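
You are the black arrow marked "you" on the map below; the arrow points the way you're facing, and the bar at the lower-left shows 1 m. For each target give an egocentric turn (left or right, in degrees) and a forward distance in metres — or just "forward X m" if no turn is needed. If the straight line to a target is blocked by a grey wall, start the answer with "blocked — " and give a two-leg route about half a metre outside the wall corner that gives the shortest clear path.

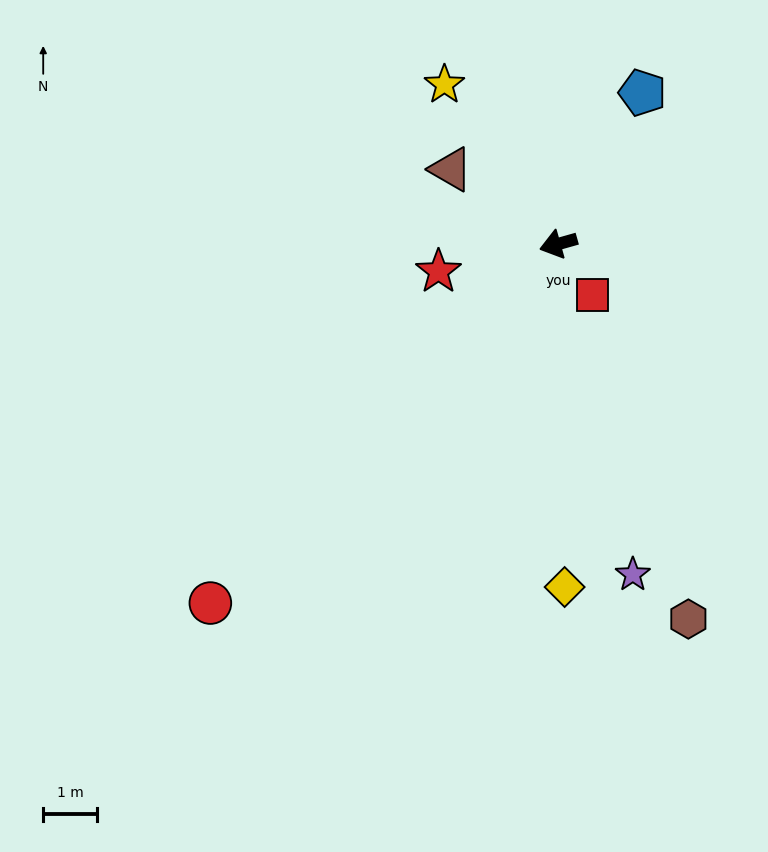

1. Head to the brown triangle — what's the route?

turn right 51°, forward 2.4 m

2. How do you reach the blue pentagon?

turn right 135°, forward 3.2 m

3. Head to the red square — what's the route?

turn left 108°, forward 1.1 m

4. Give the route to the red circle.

turn left 30°, forward 9.3 m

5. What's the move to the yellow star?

turn right 70°, forward 3.7 m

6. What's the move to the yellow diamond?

turn left 75°, forward 6.4 m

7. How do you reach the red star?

turn right 3°, forward 2.3 m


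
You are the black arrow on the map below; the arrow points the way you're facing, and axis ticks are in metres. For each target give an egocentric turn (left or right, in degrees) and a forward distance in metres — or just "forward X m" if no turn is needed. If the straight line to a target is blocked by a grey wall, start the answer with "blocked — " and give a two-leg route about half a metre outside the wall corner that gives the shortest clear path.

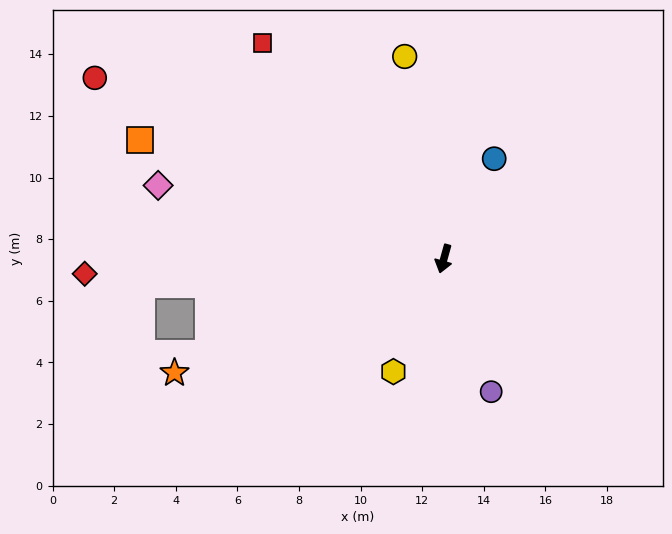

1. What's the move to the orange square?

turn right 96°, forward 10.6 m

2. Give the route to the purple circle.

turn left 35°, forward 4.6 m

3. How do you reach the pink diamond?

turn right 89°, forward 9.6 m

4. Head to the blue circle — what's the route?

turn left 169°, forward 3.6 m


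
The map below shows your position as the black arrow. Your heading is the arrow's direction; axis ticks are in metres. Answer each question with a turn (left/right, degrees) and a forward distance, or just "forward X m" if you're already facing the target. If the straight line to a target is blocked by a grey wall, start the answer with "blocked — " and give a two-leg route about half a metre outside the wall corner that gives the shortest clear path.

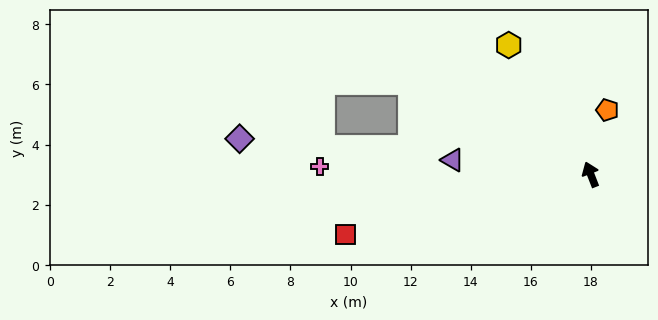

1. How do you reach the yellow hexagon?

turn left 11°, forward 5.1 m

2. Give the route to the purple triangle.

turn left 63°, forward 4.6 m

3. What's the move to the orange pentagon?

turn right 36°, forward 2.2 m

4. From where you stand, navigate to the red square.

turn left 82°, forward 8.4 m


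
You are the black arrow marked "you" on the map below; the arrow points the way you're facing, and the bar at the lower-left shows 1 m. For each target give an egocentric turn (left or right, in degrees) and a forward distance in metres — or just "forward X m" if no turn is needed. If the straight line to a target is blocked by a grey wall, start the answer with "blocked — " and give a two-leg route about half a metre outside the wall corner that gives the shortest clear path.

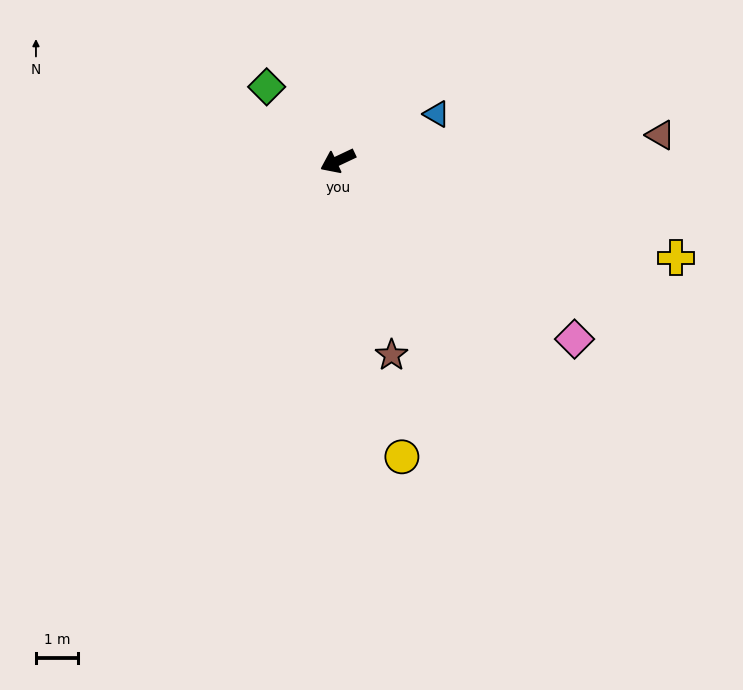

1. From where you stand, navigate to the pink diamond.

turn left 118°, forward 7.1 m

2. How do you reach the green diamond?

turn right 71°, forward 2.5 m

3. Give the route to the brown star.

turn left 80°, forward 4.8 m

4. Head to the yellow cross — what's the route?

turn left 139°, forward 8.4 m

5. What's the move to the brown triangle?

turn left 159°, forward 7.7 m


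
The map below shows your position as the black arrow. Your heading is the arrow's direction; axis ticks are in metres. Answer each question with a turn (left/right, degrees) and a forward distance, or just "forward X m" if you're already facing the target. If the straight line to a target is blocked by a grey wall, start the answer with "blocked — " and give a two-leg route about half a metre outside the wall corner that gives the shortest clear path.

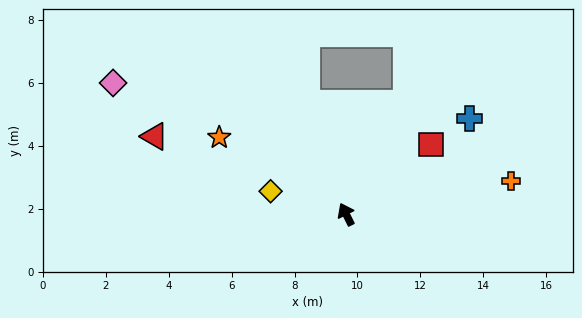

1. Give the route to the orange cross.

turn right 105°, forward 5.3 m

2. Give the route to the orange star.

turn left 32°, forward 4.7 m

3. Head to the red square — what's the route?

turn right 77°, forward 3.5 m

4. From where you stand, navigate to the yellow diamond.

turn left 47°, forward 2.5 m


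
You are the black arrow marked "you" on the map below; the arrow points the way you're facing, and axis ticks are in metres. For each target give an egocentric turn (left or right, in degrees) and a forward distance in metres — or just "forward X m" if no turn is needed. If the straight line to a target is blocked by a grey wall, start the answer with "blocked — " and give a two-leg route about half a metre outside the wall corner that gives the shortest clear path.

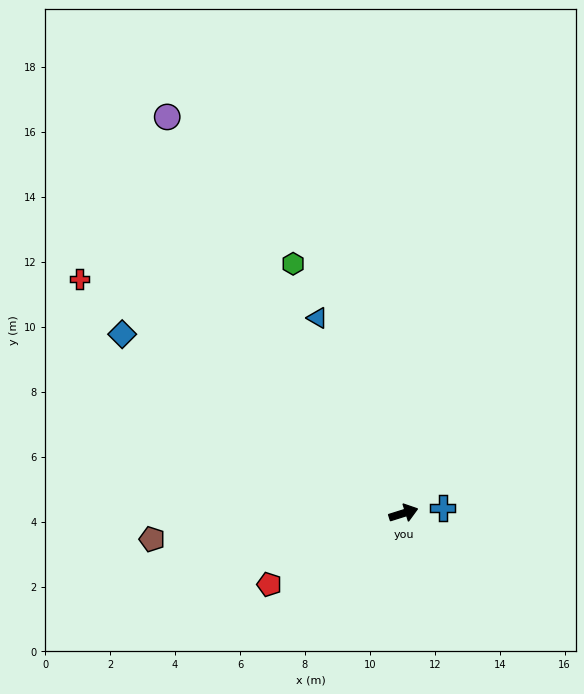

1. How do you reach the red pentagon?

turn right 170°, forward 4.7 m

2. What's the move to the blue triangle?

turn left 96°, forward 6.6 m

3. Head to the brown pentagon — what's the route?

turn left 168°, forward 7.8 m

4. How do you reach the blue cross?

turn right 10°, forward 1.2 m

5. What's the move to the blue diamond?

turn left 130°, forward 10.3 m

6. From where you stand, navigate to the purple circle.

turn left 103°, forward 14.2 m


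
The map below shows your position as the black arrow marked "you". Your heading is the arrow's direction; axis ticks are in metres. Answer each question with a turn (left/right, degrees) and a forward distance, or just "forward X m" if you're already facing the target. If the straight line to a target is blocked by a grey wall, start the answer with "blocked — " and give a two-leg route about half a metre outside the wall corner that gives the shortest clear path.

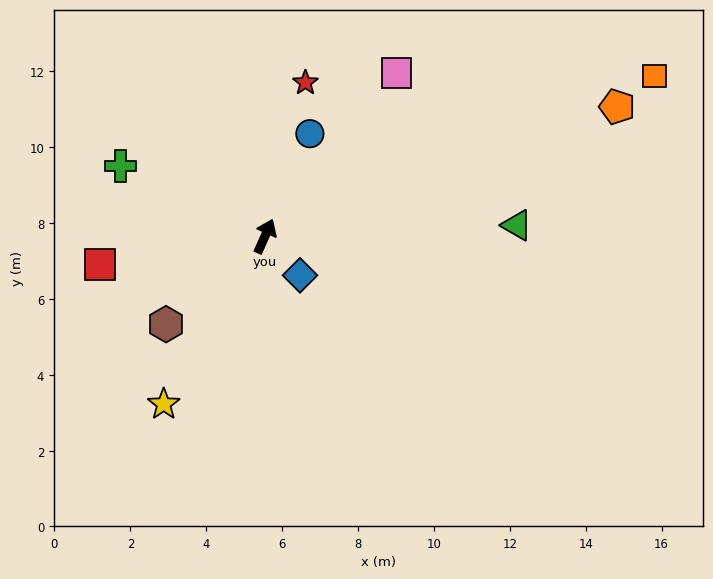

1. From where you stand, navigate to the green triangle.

turn right 64°, forward 6.6 m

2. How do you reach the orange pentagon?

turn right 46°, forward 9.9 m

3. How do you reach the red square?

turn left 124°, forward 4.4 m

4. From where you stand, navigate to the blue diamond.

turn right 114°, forward 1.4 m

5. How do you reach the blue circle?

forward 2.9 m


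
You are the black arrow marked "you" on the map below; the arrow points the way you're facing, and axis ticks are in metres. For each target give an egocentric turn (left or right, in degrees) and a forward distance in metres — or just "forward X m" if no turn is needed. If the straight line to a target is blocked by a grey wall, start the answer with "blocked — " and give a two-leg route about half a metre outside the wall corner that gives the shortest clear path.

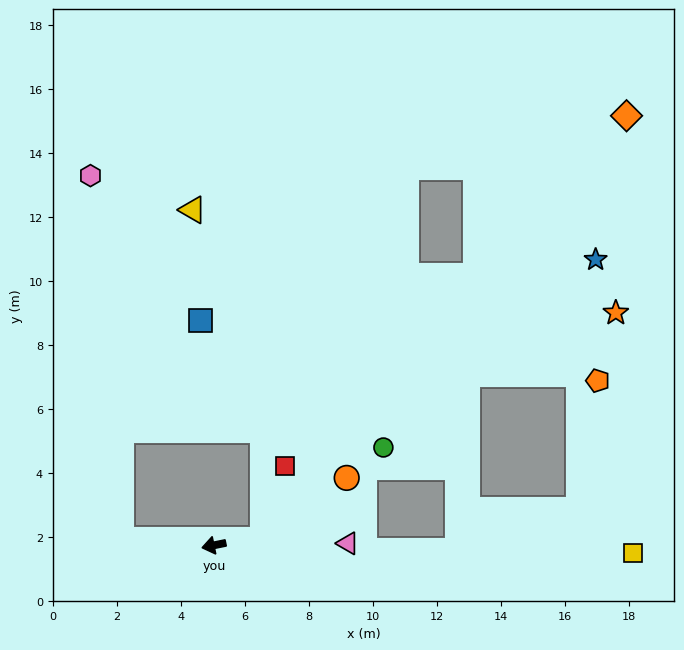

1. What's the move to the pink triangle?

turn left 169°, forward 4.2 m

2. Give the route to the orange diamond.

blocked — turn left 174°, forward 1.6 m, then turn left 44°, forward 17.4 m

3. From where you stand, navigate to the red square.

blocked — turn left 174°, forward 1.6 m, then turn left 68°, forward 2.4 m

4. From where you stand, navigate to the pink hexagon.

blocked — turn right 15°, forward 2.9 m, then turn right 82°, forward 11.4 m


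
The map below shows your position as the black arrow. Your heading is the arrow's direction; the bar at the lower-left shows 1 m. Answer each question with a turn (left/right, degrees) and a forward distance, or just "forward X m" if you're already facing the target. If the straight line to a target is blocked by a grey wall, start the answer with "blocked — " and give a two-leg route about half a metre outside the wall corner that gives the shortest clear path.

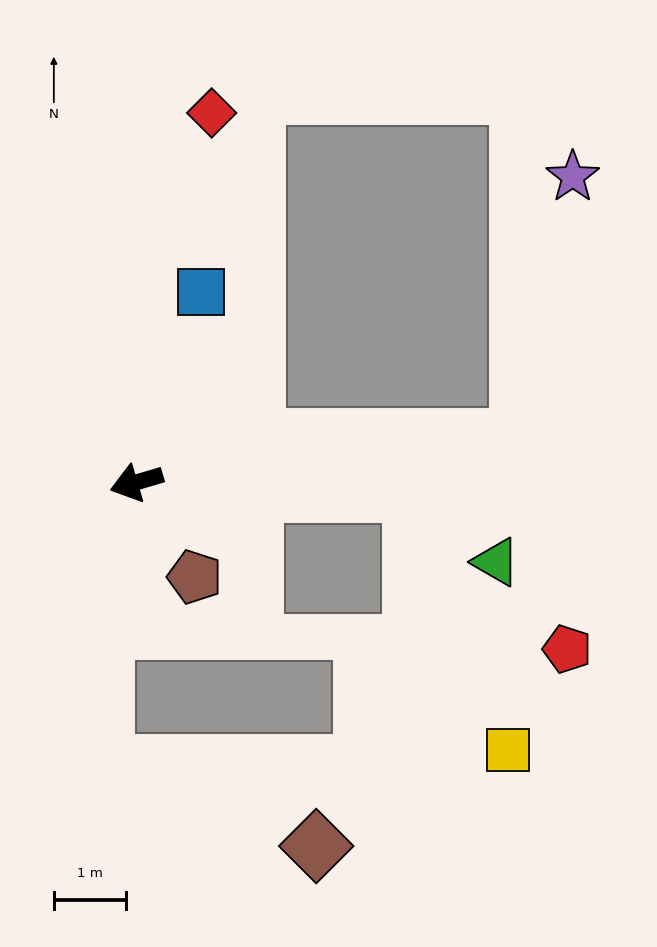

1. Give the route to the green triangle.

blocked — turn left 162°, forward 3.9 m, then turn right 39°, forward 1.5 m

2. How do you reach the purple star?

blocked — turn left 170°, forward 5.4 m, then turn left 72°, forward 3.7 m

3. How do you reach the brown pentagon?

turn left 105°, forward 1.5 m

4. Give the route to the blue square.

turn right 125°, forward 2.8 m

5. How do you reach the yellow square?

blocked — turn left 162°, forward 3.9 m, then turn right 68°, forward 3.8 m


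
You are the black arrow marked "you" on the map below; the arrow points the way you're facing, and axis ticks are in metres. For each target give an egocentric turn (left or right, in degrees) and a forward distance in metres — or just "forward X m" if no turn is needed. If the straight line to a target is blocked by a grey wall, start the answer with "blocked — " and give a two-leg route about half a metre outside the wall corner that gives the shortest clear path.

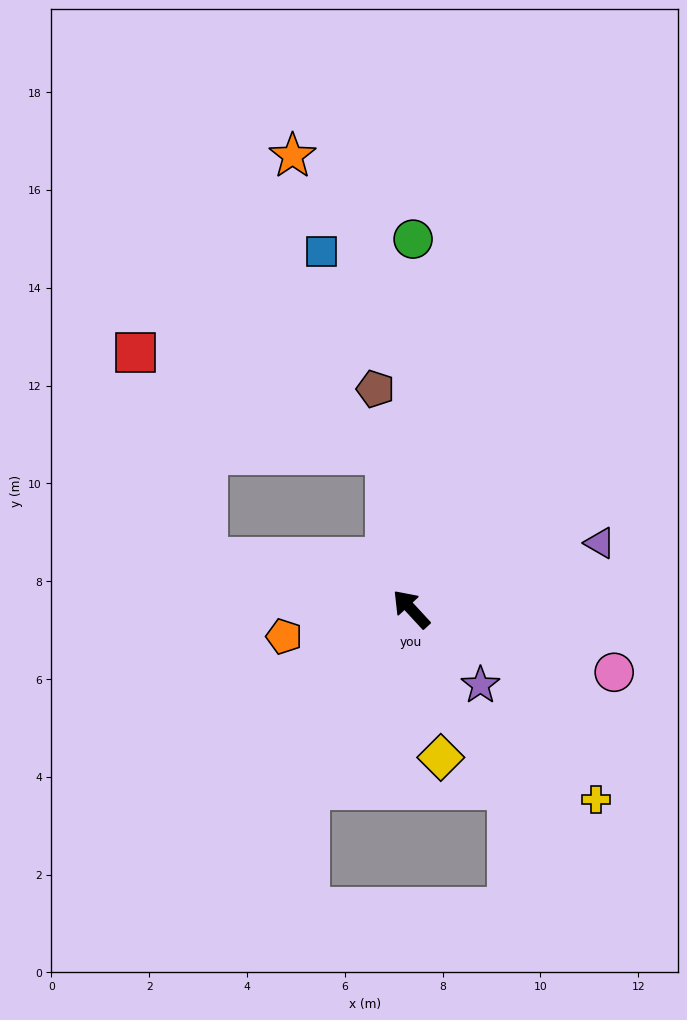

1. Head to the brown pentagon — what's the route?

turn right 34°, forward 4.6 m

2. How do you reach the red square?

blocked — turn right 34°, forward 3.2 m, then turn left 59°, forward 5.5 m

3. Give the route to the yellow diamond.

turn left 149°, forward 3.1 m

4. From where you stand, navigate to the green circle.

turn right 43°, forward 7.6 m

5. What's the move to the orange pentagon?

turn left 59°, forward 2.7 m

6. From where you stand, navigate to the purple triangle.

turn right 113°, forward 4.1 m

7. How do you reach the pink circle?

turn right 150°, forward 4.3 m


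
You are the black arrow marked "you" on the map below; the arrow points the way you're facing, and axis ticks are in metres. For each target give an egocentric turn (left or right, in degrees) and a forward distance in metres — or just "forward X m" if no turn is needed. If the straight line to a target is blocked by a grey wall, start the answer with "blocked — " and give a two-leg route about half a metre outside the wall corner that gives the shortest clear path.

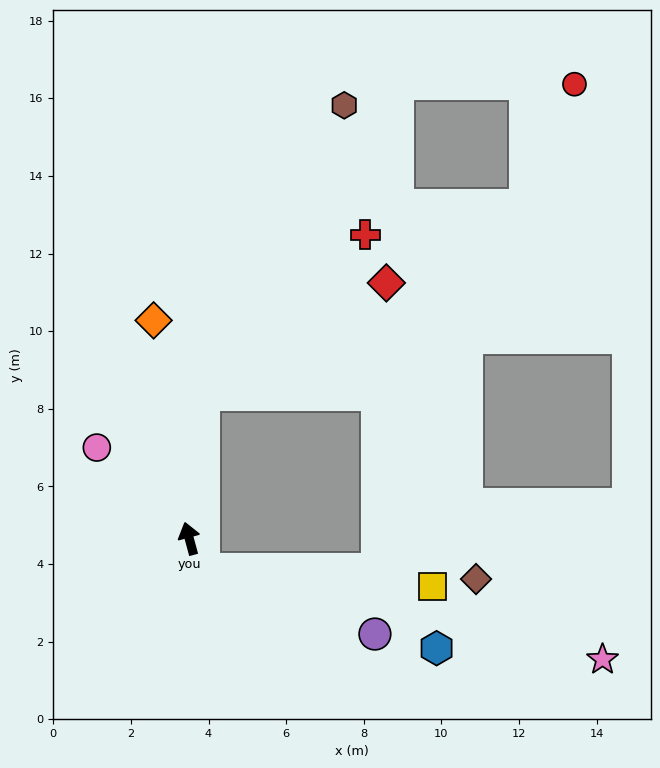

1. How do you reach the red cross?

blocked — turn right 21°, forward 3.7 m, then turn right 39°, forward 5.9 m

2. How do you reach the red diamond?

blocked — turn right 21°, forward 3.7 m, then turn right 53°, forward 5.5 m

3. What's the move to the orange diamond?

turn right 6°, forward 5.7 m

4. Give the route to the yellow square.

blocked — turn right 171°, forward 0.9 m, then turn left 62°, forward 5.9 m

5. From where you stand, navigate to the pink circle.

turn left 30°, forward 3.3 m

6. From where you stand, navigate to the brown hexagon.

blocked — turn right 21°, forward 3.7 m, then turn right 20°, forward 8.3 m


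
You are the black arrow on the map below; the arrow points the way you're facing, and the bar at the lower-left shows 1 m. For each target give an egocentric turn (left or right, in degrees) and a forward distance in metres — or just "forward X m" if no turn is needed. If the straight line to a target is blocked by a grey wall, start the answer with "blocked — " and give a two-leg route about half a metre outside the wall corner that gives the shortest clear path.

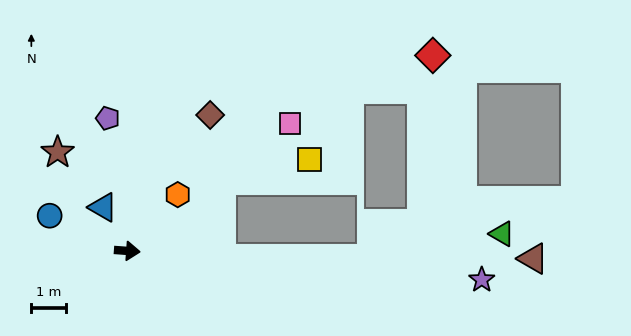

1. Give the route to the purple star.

forward 10.2 m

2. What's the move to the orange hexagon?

turn left 52°, forward 2.2 m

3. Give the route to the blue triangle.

turn left 123°, forward 1.4 m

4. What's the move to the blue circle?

turn left 160°, forward 2.5 m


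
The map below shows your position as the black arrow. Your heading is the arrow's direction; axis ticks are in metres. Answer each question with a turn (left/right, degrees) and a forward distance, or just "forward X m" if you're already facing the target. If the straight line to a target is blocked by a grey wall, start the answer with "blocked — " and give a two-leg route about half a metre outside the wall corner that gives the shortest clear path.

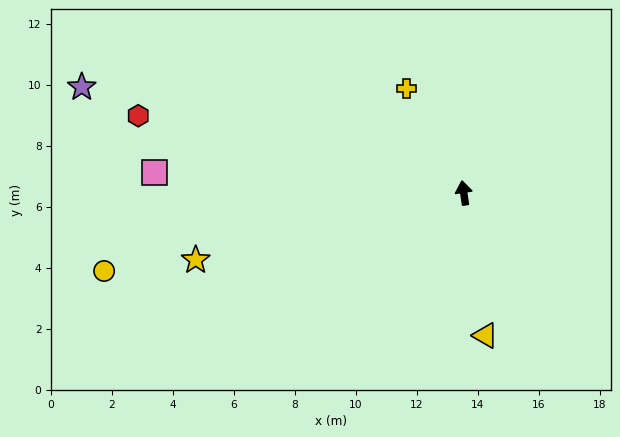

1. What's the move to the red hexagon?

turn left 68°, forward 11.0 m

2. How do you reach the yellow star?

turn left 96°, forward 9.1 m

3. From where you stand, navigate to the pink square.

turn left 78°, forward 10.2 m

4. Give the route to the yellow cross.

turn left 20°, forward 3.9 m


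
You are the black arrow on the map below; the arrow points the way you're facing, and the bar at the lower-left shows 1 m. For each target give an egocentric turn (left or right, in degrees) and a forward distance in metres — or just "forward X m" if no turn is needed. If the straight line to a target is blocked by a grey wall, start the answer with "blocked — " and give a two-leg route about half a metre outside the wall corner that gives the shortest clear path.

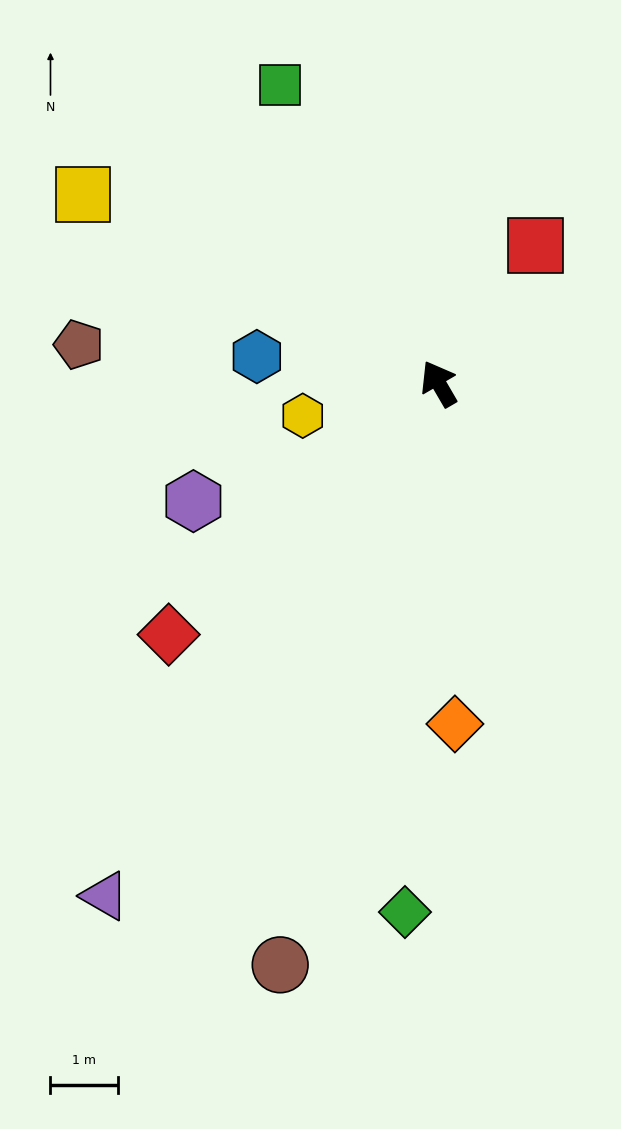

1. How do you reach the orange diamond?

turn left 153°, forward 5.0 m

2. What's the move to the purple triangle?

turn left 117°, forward 9.1 m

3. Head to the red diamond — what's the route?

turn left 103°, forward 5.5 m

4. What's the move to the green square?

turn right 2°, forward 5.0 m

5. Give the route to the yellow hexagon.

turn left 73°, forward 2.1 m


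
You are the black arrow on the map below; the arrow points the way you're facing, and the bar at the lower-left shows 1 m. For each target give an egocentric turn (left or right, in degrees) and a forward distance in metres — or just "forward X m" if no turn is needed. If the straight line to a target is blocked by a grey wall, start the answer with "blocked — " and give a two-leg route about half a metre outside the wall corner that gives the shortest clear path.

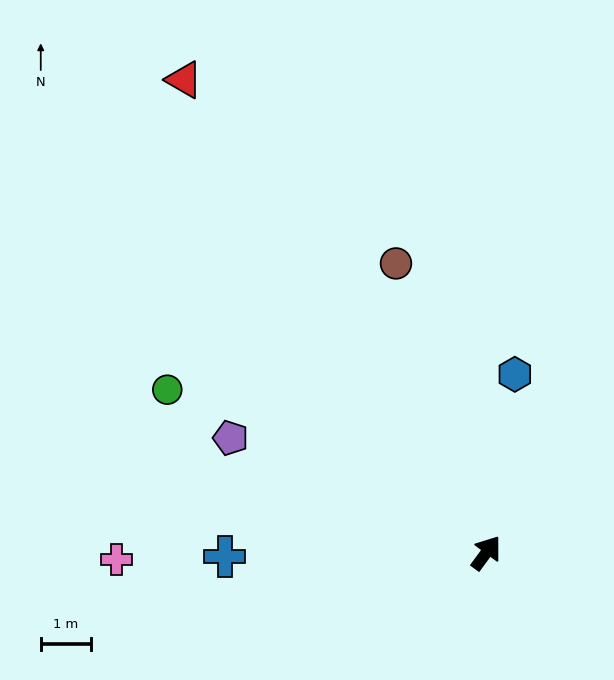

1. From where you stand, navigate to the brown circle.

turn left 54°, forward 6.0 m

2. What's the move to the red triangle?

turn left 69°, forward 11.1 m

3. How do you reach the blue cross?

turn left 127°, forward 5.2 m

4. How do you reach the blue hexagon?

turn left 27°, forward 3.6 m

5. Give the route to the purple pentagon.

turn left 102°, forward 5.5 m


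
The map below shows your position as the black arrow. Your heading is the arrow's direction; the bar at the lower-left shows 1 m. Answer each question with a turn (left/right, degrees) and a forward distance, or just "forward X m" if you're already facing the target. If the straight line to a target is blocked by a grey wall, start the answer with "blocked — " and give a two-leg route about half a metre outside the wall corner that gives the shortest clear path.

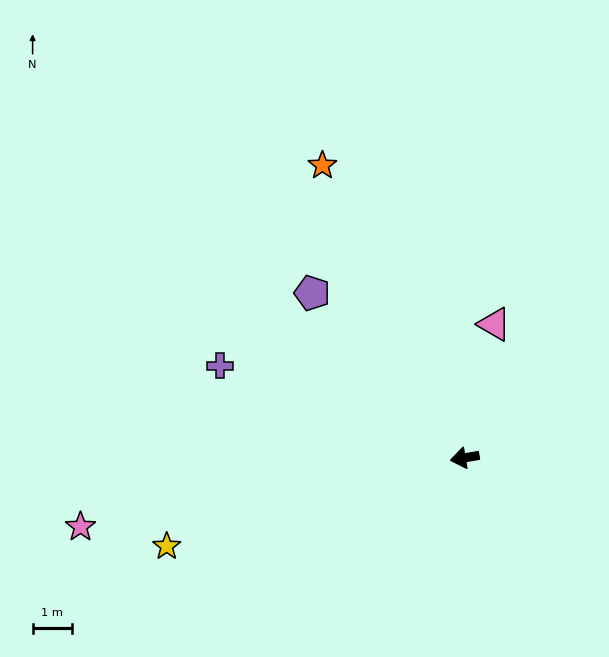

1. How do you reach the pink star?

forward 10.0 m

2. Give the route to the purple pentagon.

turn right 57°, forward 5.7 m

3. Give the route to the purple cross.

turn right 30°, forward 6.7 m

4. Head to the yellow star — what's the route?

turn left 7°, forward 7.9 m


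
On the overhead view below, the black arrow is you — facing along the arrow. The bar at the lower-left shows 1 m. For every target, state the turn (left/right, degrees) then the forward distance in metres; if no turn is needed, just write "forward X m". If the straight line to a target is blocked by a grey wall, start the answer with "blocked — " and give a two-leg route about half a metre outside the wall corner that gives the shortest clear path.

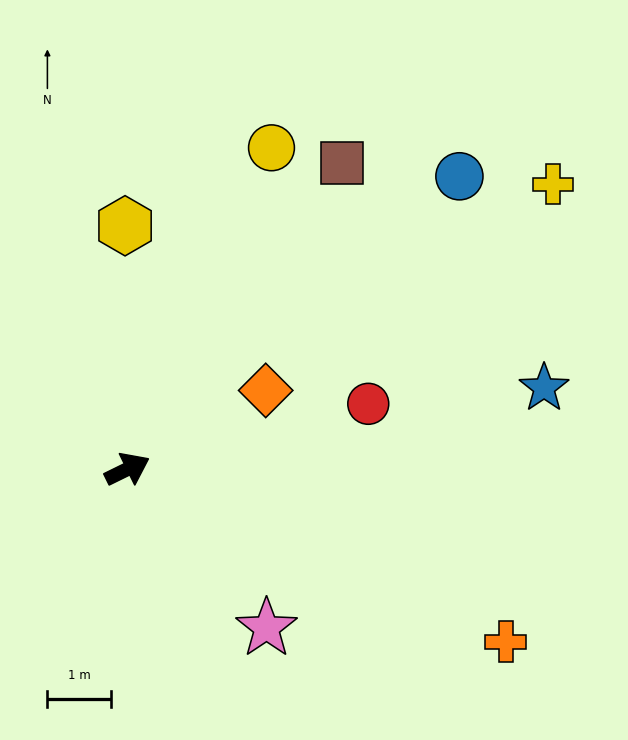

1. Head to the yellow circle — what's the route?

turn left 40°, forward 5.6 m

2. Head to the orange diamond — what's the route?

turn left 3°, forward 2.5 m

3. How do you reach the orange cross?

turn right 51°, forward 6.6 m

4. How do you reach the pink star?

turn right 75°, forward 3.3 m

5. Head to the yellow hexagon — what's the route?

turn left 64°, forward 3.8 m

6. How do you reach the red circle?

turn right 11°, forward 3.9 m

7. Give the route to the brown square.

turn left 29°, forward 5.9 m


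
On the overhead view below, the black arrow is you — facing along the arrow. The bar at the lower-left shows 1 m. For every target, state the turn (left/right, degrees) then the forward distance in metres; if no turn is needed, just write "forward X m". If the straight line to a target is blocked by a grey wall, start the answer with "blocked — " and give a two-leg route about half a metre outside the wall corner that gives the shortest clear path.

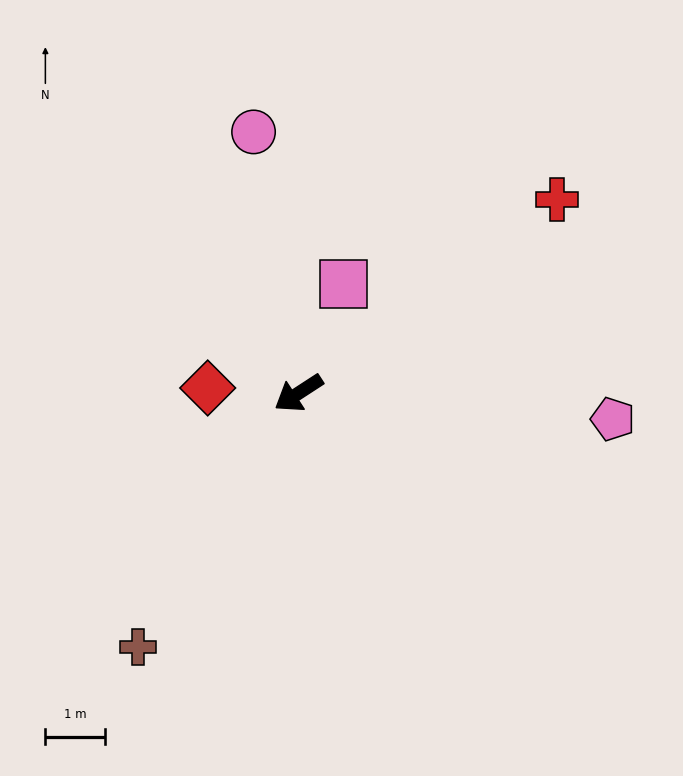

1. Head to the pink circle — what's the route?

turn right 113°, forward 4.4 m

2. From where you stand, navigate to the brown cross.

turn left 25°, forward 5.0 m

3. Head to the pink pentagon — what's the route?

turn left 142°, forward 5.3 m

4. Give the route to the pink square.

turn right 145°, forward 2.0 m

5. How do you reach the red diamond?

turn right 36°, forward 1.5 m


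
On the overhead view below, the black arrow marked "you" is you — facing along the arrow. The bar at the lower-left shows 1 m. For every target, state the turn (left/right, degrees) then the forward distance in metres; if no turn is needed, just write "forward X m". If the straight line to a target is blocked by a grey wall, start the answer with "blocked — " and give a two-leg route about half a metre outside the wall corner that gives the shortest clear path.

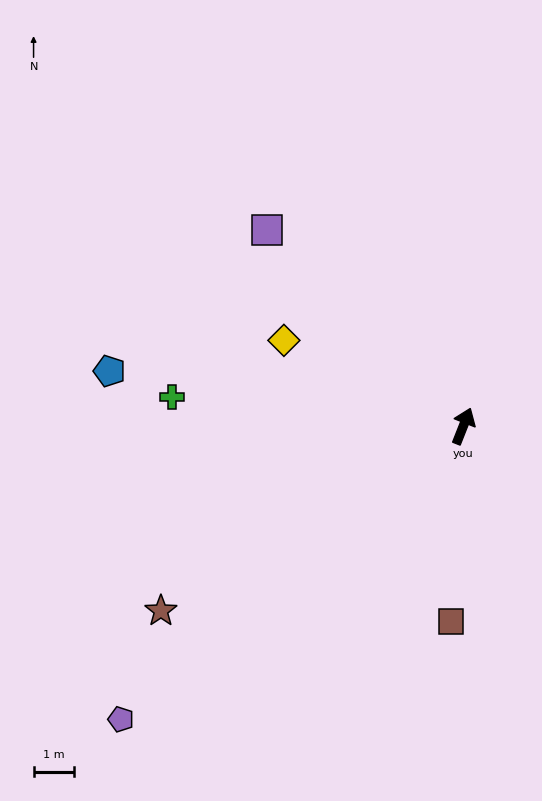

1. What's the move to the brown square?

turn right 162°, forward 4.8 m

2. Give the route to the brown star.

turn left 143°, forward 8.7 m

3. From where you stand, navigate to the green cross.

turn left 106°, forward 7.2 m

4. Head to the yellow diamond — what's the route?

turn left 86°, forward 4.9 m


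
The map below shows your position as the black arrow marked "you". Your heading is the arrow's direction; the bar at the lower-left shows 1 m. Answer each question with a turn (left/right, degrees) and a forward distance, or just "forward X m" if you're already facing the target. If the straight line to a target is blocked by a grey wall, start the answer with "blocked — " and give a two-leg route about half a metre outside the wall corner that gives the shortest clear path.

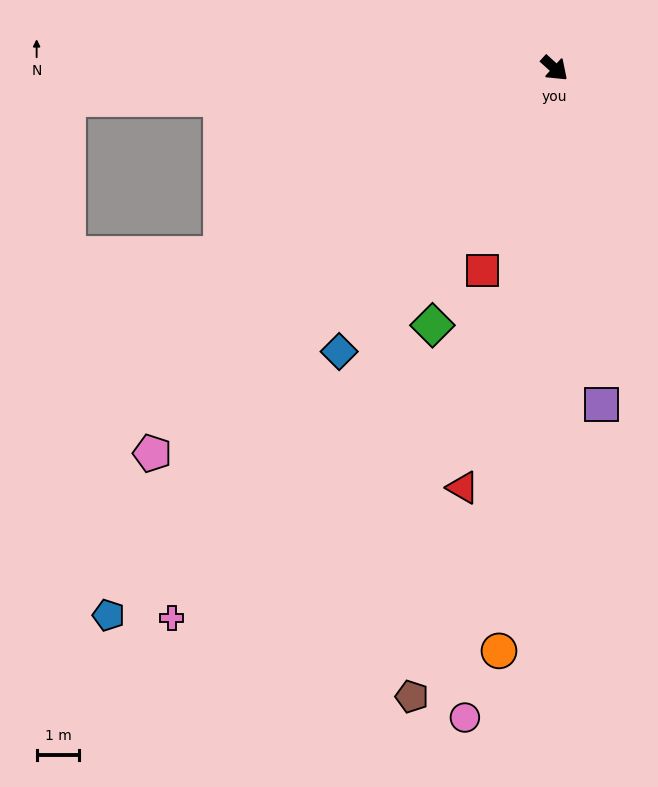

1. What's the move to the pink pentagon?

turn right 94°, forward 13.1 m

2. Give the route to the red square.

turn right 67°, forward 5.0 m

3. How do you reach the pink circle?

turn right 56°, forward 15.4 m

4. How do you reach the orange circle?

turn right 53°, forward 13.7 m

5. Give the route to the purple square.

turn right 40°, forward 8.0 m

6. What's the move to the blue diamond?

turn right 85°, forward 8.4 m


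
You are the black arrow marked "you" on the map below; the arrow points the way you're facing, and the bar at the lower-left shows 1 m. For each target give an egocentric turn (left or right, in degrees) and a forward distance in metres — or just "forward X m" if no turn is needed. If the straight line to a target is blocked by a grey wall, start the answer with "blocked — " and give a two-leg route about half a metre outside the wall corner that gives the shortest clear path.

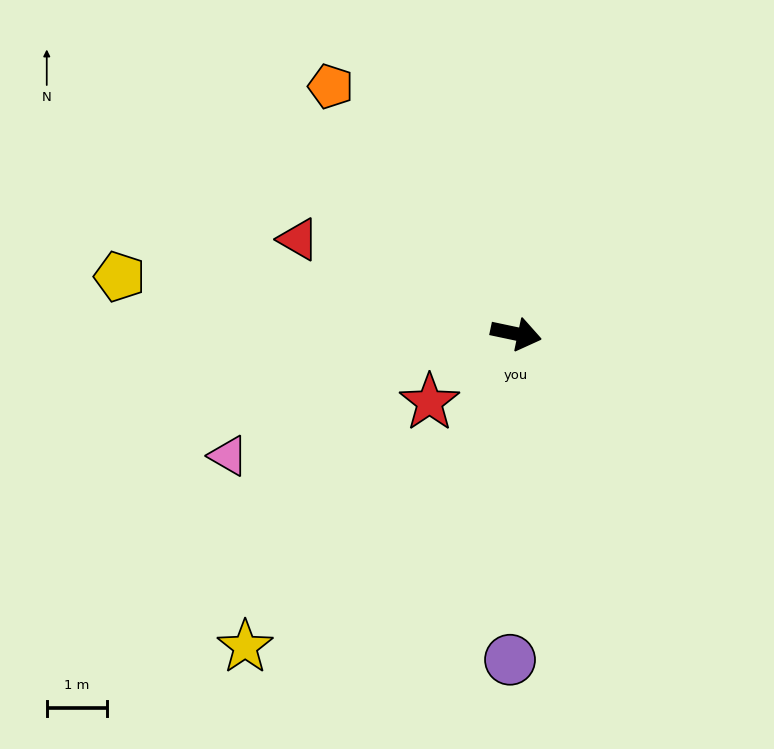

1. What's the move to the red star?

turn right 130°, forward 1.8 m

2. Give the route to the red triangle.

turn left 168°, forward 3.9 m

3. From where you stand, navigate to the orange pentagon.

turn left 139°, forward 5.1 m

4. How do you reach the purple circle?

turn right 79°, forward 5.4 m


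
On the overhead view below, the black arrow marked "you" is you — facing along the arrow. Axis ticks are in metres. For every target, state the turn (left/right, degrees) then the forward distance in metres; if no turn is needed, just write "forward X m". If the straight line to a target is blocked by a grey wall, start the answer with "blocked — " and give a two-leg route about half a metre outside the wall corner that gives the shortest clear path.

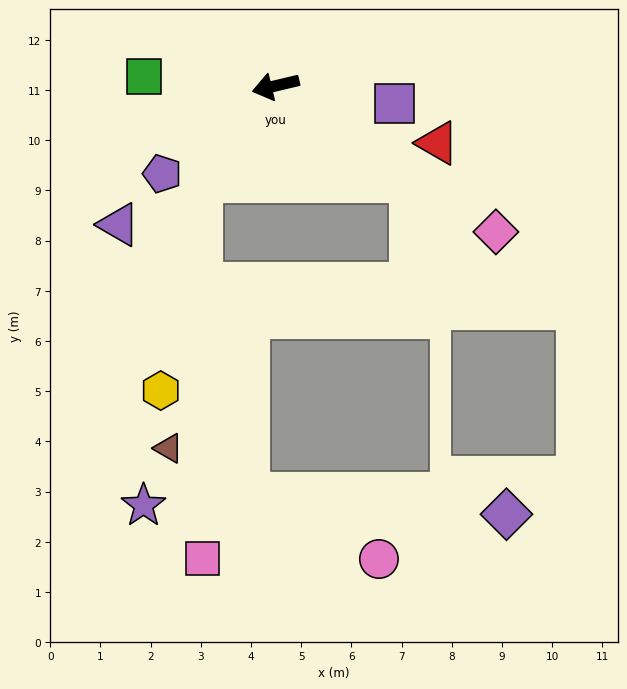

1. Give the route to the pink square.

blocked — turn left 39°, forward 2.4 m, then turn left 38°, forward 7.5 m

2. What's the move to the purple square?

turn left 158°, forward 2.4 m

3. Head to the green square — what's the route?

turn right 17°, forward 2.6 m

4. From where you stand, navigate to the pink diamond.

turn left 133°, forward 5.3 m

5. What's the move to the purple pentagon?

turn left 24°, forward 2.9 m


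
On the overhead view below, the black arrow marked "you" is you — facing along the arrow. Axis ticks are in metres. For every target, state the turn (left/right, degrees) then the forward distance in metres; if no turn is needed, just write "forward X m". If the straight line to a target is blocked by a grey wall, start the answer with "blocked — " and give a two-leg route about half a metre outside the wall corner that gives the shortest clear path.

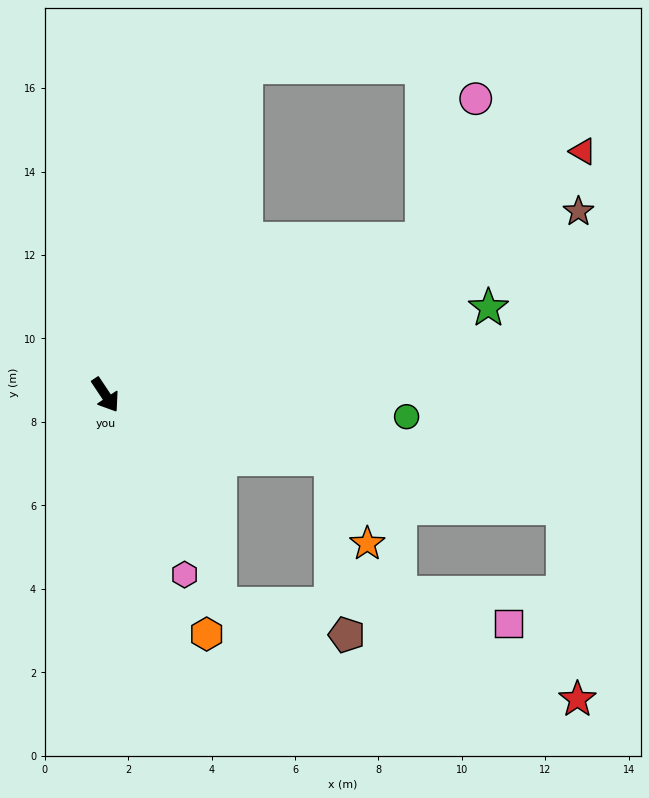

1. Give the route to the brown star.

turn left 78°, forward 12.2 m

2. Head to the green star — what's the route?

turn left 69°, forward 9.4 m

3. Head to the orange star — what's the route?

blocked — turn left 41°, forward 5.6 m, then turn right 52°, forward 2.2 m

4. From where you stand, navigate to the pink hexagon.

turn right 10°, forward 4.7 m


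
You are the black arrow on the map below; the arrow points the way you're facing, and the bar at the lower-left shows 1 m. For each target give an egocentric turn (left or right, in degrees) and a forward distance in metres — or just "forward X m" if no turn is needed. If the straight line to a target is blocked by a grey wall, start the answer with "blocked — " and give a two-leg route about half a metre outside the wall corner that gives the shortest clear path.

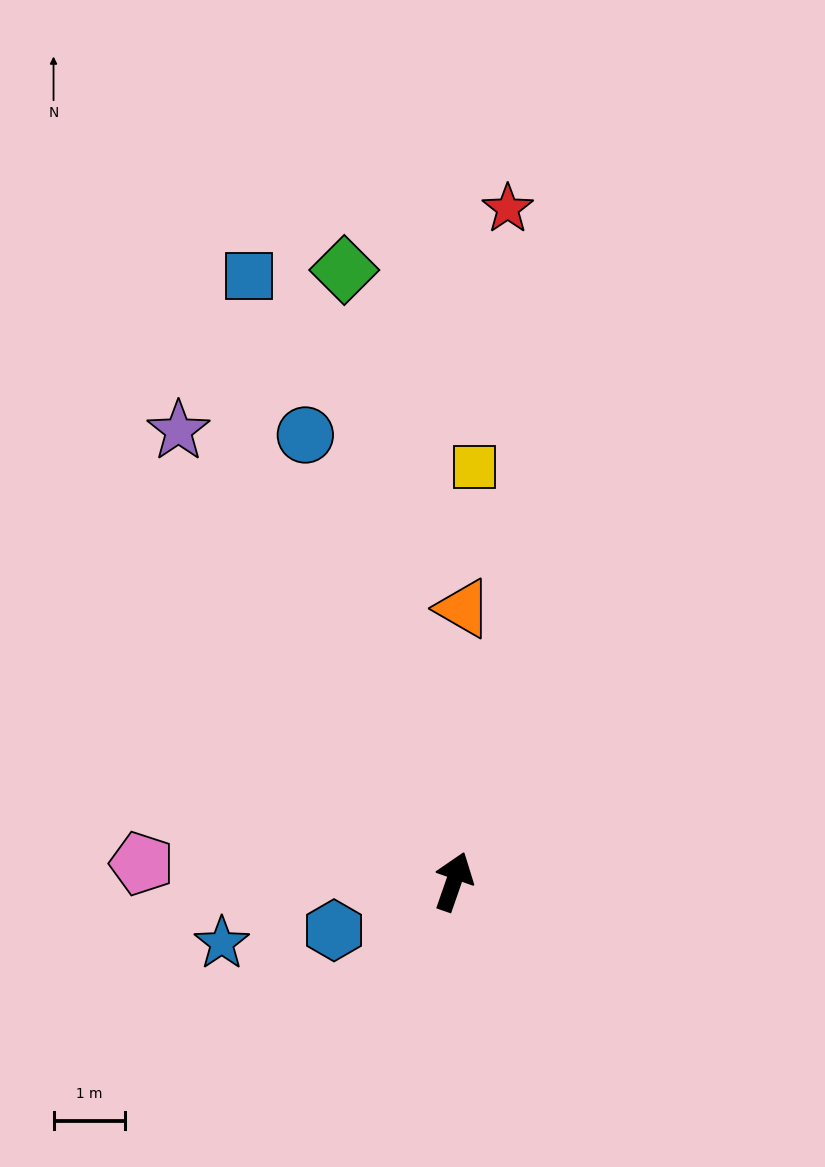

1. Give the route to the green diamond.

turn left 29°, forward 8.7 m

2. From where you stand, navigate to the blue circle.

turn left 38°, forward 6.6 m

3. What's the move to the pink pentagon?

turn left 106°, forward 4.4 m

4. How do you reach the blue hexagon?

turn left 131°, forward 1.8 m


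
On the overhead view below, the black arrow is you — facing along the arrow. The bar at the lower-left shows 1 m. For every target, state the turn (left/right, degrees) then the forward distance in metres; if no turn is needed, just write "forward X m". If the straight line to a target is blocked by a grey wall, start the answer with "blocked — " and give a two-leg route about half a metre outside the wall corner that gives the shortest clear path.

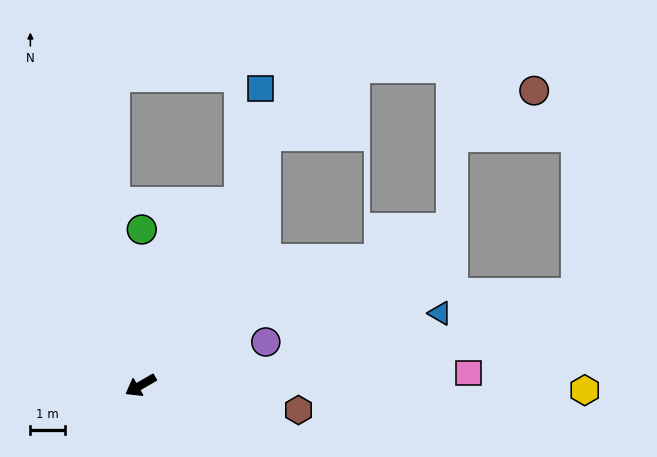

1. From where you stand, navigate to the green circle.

turn right 120°, forward 4.5 m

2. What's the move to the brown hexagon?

turn left 141°, forward 4.6 m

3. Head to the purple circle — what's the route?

turn left 169°, forward 3.8 m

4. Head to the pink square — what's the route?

turn left 152°, forward 9.4 m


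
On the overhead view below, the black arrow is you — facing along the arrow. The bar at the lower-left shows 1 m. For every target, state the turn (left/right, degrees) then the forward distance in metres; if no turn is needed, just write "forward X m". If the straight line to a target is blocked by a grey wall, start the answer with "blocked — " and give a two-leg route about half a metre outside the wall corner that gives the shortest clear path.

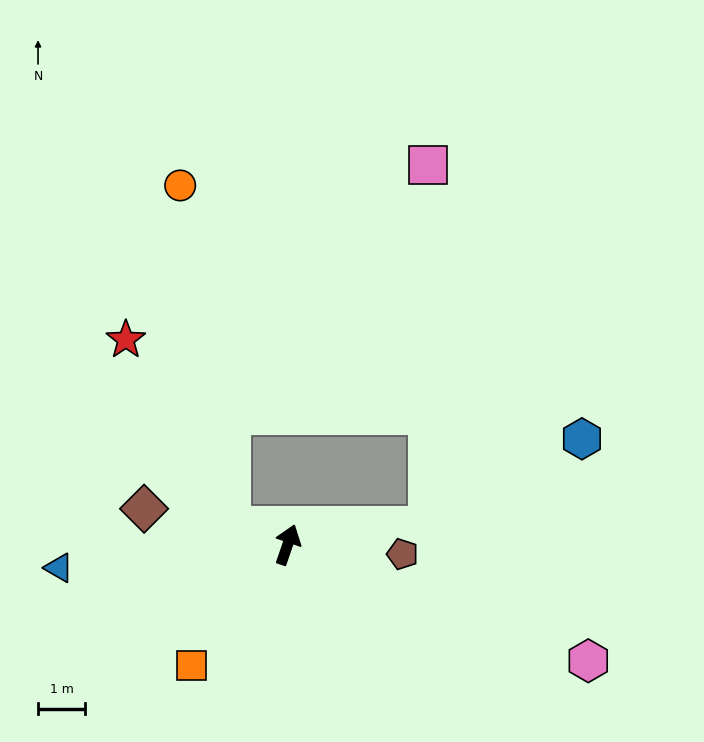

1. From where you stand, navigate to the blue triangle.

turn left 115°, forward 4.9 m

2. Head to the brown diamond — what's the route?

turn left 95°, forward 3.2 m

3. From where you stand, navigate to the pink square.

blocked — turn right 63°, forward 3.0 m, then turn left 82°, forward 7.7 m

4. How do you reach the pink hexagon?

turn right 92°, forward 6.9 m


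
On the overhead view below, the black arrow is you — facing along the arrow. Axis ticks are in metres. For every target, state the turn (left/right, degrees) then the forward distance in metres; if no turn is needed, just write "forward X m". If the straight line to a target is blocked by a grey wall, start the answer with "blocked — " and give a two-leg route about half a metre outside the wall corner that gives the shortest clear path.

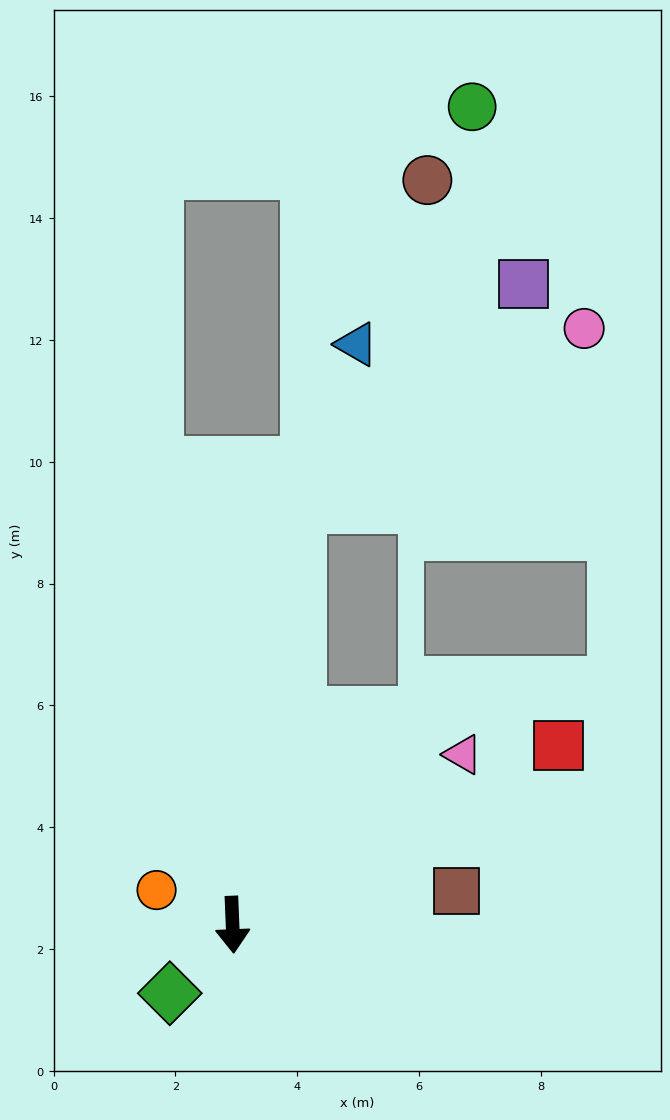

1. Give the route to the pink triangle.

turn left 124°, forward 4.7 m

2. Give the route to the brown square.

turn left 96°, forward 3.7 m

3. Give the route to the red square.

turn left 117°, forward 6.1 m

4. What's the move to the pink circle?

blocked — turn left 168°, forward 6.9 m, then turn right 48°, forward 5.5 m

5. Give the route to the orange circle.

turn right 117°, forward 1.4 m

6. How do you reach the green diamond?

turn right 45°, forward 1.5 m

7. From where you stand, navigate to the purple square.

blocked — turn left 168°, forward 6.9 m, then turn right 35°, forward 5.2 m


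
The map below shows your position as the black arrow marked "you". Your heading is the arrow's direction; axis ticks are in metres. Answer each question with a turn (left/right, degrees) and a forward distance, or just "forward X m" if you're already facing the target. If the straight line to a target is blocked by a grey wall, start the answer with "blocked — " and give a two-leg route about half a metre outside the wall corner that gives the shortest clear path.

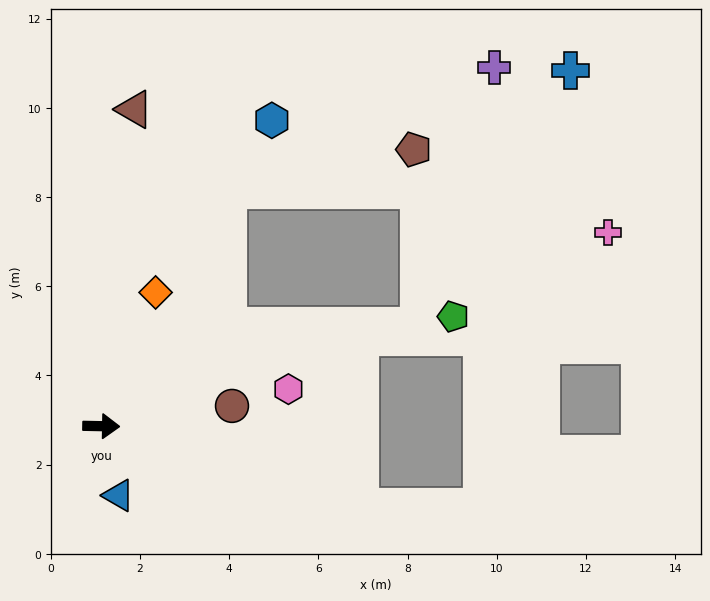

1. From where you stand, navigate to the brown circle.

turn left 10°, forward 3.0 m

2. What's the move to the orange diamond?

turn left 69°, forward 3.2 m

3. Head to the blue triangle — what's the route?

turn right 75°, forward 1.6 m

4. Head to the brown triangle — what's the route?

turn left 85°, forward 7.1 m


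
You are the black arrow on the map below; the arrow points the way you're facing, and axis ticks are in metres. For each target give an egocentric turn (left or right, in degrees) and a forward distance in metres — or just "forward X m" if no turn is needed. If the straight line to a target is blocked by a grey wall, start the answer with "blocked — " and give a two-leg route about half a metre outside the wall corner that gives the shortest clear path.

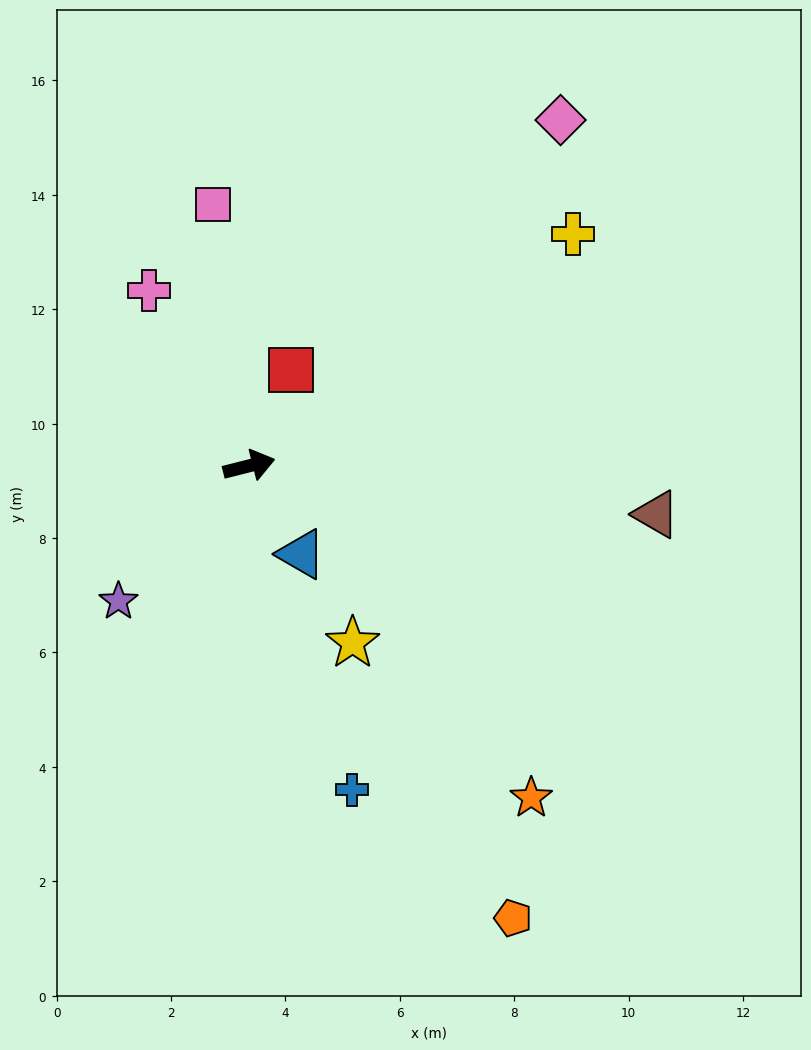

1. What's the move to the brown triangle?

turn right 21°, forward 7.2 m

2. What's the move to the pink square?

turn left 84°, forward 4.6 m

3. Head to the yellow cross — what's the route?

turn left 21°, forward 7.0 m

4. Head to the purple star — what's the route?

turn right 148°, forward 3.3 m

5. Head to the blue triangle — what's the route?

turn right 74°, forward 1.8 m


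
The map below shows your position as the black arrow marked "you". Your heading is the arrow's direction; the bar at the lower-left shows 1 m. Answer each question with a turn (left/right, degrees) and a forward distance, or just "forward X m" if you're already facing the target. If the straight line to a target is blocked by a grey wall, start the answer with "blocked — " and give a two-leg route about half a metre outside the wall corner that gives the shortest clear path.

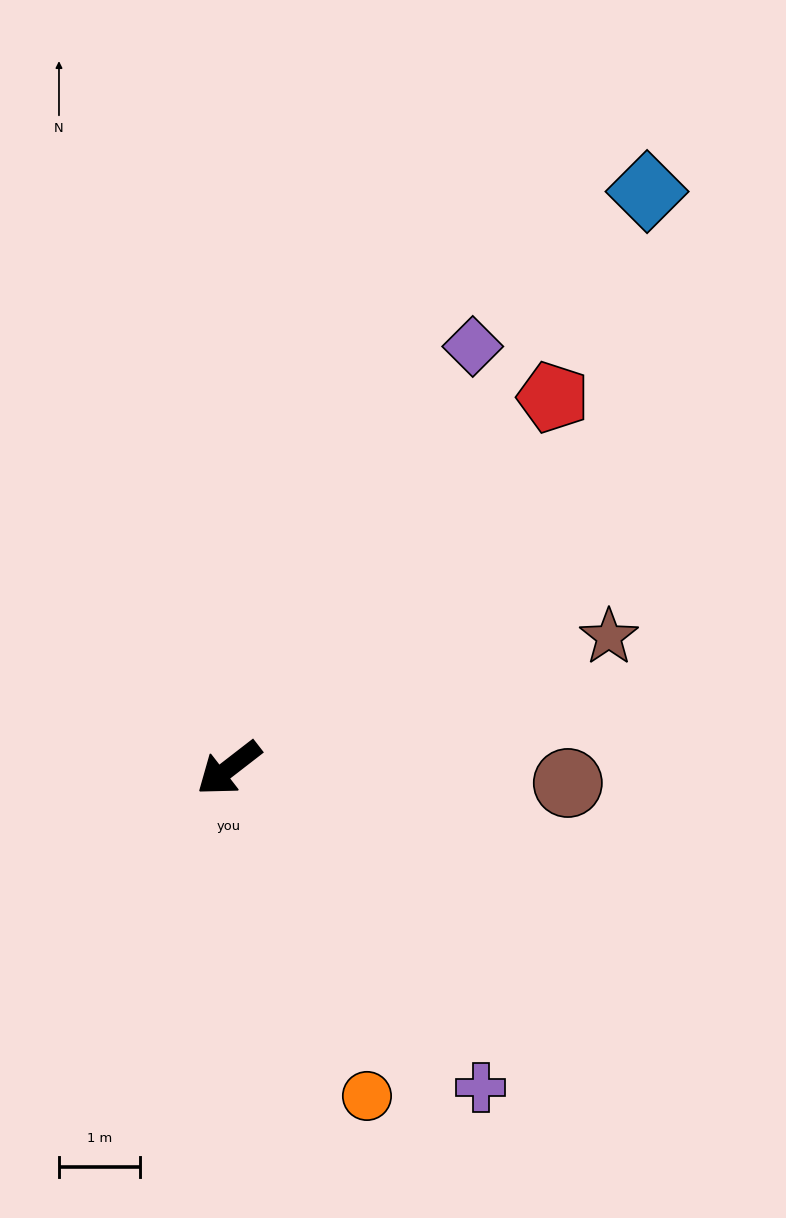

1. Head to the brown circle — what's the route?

turn left 140°, forward 4.2 m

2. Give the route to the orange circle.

turn left 75°, forward 4.4 m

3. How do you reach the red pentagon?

turn right 169°, forward 6.1 m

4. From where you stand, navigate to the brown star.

turn left 161°, forward 5.0 m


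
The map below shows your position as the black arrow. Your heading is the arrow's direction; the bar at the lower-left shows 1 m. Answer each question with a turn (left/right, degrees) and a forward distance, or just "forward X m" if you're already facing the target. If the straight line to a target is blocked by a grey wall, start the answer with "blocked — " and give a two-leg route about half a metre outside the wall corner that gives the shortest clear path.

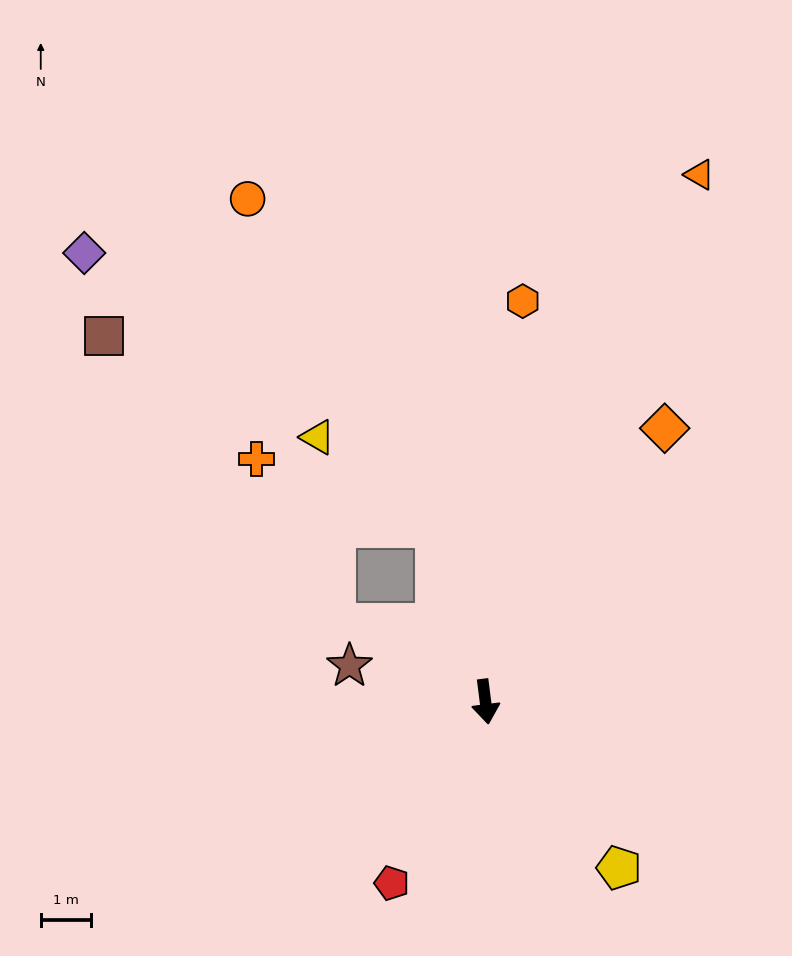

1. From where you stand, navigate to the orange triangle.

turn left 151°, forward 11.3 m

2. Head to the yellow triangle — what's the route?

blocked — turn right 172°, forward 3.6 m, then turn left 38°, forward 3.0 m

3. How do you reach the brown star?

turn right 112°, forward 2.8 m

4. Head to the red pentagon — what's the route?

turn right 35°, forward 4.1 m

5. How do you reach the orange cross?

blocked — turn right 172°, forward 3.6 m, then turn left 54°, forward 3.8 m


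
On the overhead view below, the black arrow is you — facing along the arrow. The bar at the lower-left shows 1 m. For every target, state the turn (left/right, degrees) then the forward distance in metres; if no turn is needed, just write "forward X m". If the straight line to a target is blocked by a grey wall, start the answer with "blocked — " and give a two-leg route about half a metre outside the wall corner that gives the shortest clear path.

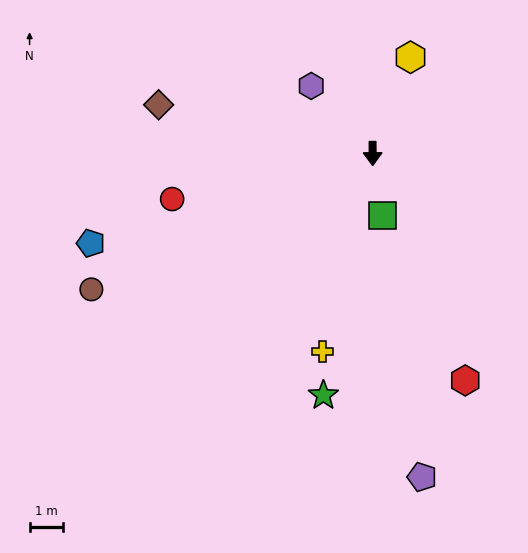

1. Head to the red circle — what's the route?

turn right 78°, forward 6.1 m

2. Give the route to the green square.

turn left 8°, forward 1.9 m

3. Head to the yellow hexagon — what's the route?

turn left 158°, forward 3.1 m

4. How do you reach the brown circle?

turn right 65°, forward 9.3 m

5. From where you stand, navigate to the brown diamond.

turn right 103°, forward 6.5 m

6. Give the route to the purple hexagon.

turn right 138°, forward 2.7 m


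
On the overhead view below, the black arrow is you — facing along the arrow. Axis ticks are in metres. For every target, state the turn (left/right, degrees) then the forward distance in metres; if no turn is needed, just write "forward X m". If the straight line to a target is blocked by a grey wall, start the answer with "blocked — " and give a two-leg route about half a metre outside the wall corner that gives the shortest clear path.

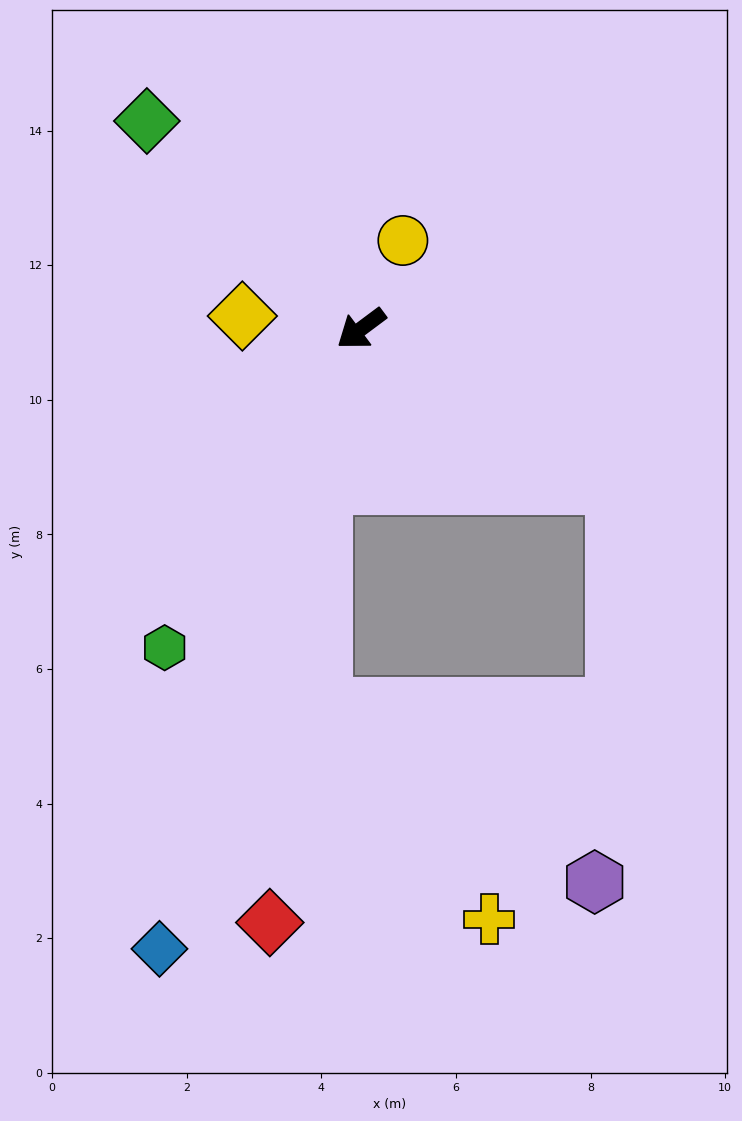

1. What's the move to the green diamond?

turn right 81°, forward 4.4 m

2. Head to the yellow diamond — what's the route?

turn right 43°, forward 1.8 m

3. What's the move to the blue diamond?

turn left 35°, forward 9.7 m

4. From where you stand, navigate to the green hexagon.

turn left 22°, forward 5.6 m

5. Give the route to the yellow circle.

turn right 152°, forward 1.5 m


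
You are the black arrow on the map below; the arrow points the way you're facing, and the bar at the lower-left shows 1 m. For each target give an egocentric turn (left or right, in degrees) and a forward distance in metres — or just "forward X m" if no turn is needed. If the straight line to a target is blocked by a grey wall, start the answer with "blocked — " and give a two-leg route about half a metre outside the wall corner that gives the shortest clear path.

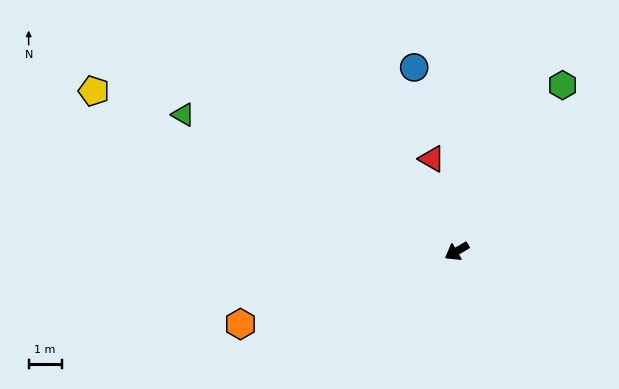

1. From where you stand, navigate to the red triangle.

turn right 105°, forward 2.9 m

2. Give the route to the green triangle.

turn right 57°, forward 9.3 m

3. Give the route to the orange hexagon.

turn right 12°, forward 6.9 m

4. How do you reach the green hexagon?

turn right 153°, forward 6.0 m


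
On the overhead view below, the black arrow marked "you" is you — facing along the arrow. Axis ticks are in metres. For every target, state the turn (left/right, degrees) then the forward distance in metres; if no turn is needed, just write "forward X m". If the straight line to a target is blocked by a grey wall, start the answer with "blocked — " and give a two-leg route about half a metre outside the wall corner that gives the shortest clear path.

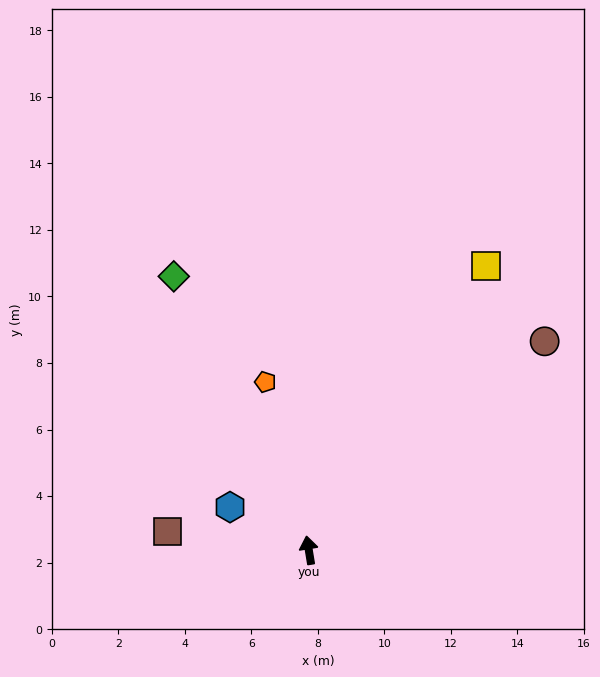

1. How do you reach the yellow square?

turn right 41°, forward 10.1 m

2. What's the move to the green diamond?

turn left 17°, forward 9.2 m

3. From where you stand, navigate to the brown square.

turn left 73°, forward 4.3 m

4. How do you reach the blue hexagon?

turn left 52°, forward 2.7 m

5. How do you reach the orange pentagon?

turn left 5°, forward 5.2 m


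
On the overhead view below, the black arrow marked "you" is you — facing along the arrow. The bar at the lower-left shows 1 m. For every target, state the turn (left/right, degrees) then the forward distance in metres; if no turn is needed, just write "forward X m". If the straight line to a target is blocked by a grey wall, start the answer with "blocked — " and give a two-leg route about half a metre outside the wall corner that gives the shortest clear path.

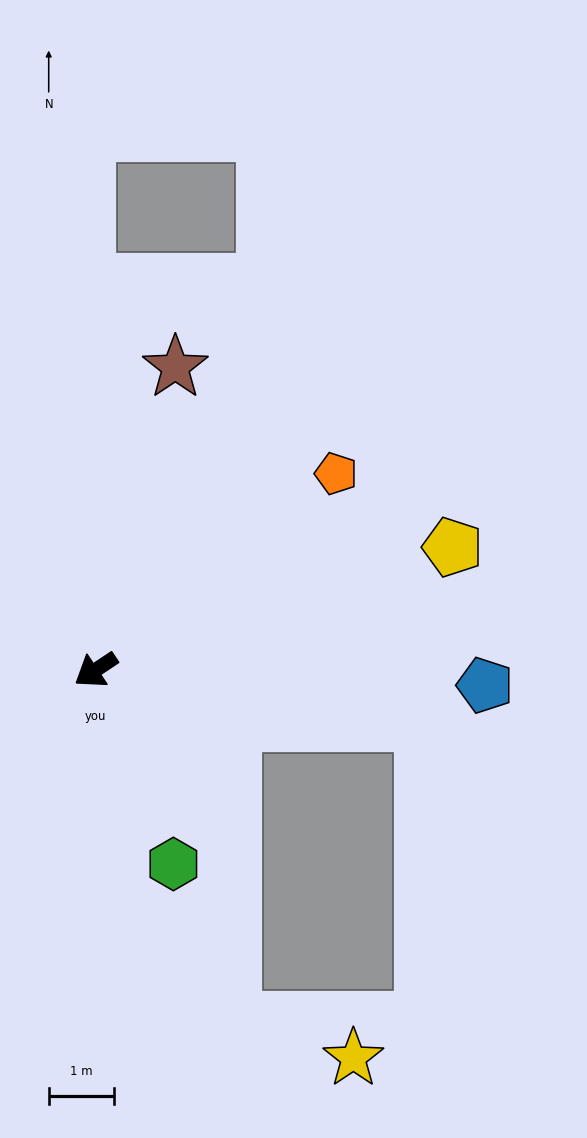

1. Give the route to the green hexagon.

turn left 78°, forward 3.2 m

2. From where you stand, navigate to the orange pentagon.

turn right 174°, forward 4.7 m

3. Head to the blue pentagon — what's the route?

turn left 144°, forward 5.9 m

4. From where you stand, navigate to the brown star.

turn right 138°, forward 4.8 m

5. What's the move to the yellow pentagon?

turn left 165°, forward 5.7 m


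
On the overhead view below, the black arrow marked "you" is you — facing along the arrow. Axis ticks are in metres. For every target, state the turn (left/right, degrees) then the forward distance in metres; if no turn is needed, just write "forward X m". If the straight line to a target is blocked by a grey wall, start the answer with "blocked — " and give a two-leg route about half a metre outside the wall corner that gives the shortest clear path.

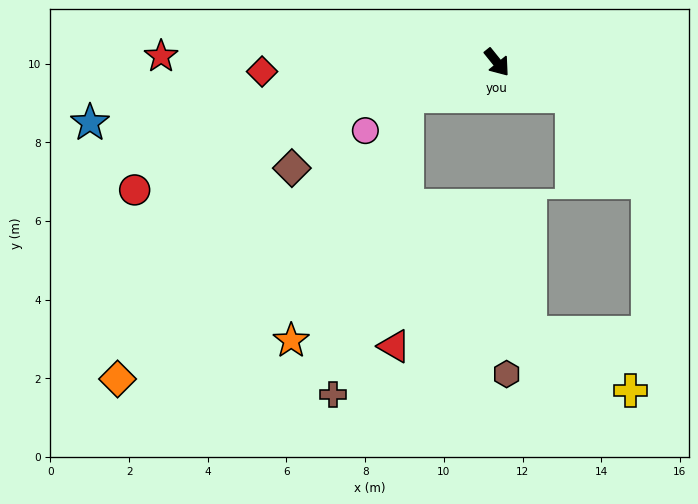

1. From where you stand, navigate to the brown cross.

blocked — turn right 108°, forward 2.4 m, then turn left 55°, forward 7.8 m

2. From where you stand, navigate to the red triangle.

blocked — turn right 108°, forward 2.4 m, then turn left 66°, forward 6.4 m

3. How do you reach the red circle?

turn right 110°, forward 9.8 m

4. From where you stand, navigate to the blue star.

turn right 120°, forward 10.5 m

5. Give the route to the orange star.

blocked — turn right 108°, forward 2.4 m, then turn left 44°, forward 6.9 m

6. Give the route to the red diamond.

turn right 127°, forward 6.0 m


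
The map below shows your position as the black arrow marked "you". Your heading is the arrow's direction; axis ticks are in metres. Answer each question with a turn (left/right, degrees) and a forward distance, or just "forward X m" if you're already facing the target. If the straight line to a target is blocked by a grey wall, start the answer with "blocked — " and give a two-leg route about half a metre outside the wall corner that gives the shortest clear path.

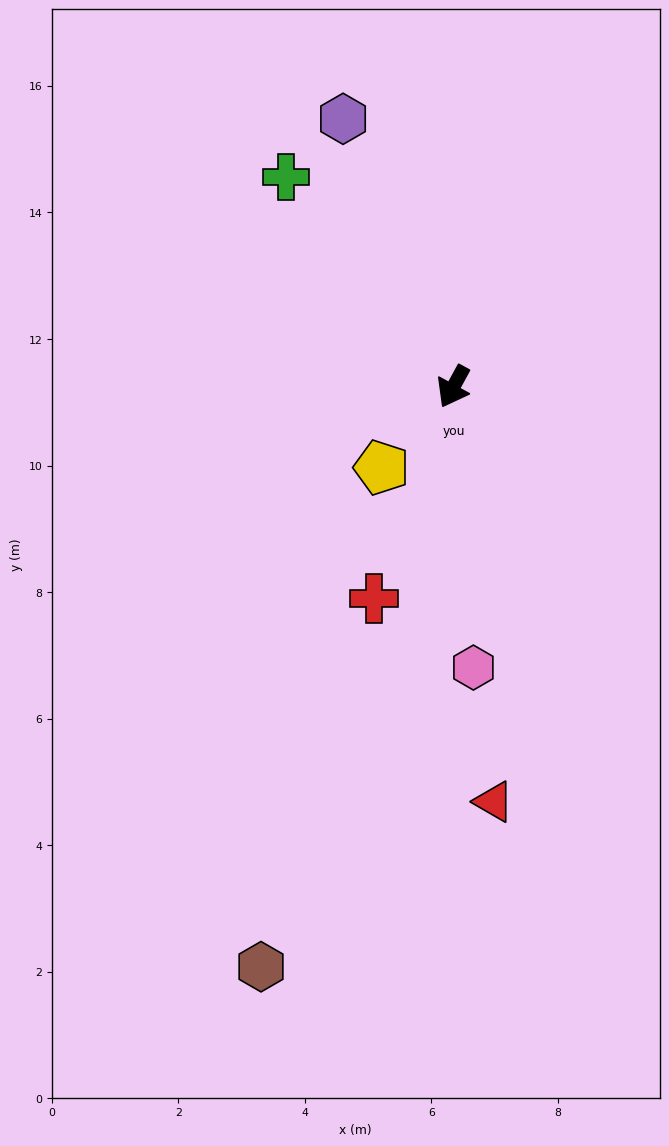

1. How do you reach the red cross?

turn left 8°, forward 3.6 m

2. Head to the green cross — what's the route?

turn right 113°, forward 4.2 m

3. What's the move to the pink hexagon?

turn left 33°, forward 4.5 m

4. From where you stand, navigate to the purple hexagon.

turn right 129°, forward 4.6 m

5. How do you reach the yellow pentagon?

turn right 13°, forward 1.7 m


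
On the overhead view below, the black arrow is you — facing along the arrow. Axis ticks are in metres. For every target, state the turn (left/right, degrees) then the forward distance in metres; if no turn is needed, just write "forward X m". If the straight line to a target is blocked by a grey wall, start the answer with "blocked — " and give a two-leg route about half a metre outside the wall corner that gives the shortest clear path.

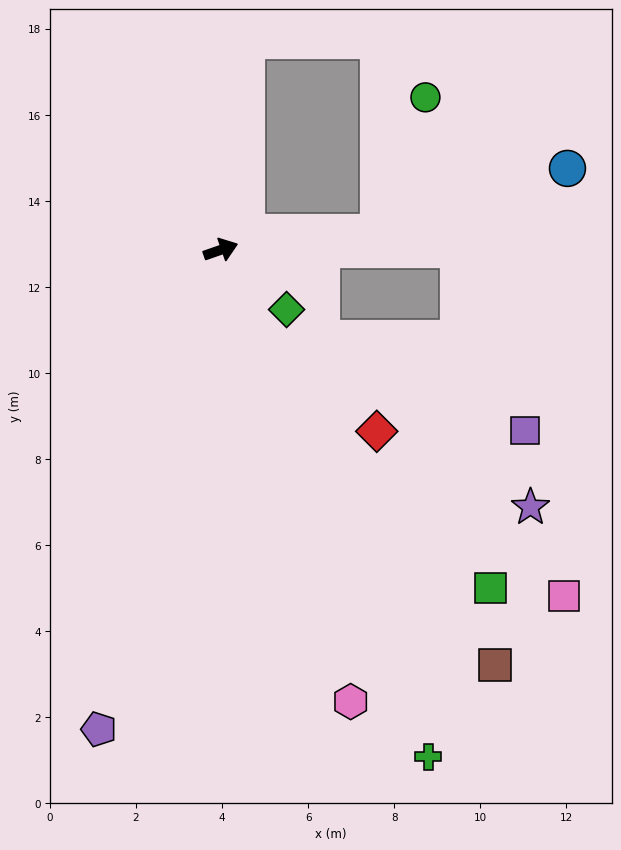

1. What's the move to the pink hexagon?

turn right 93°, forward 10.9 m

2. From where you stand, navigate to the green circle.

blocked — turn right 13°, forward 3.7 m, then turn left 64°, forward 3.3 m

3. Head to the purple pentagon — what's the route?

turn right 123°, forward 11.5 m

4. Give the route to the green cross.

turn right 87°, forward 12.7 m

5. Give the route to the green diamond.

turn right 61°, forward 2.1 m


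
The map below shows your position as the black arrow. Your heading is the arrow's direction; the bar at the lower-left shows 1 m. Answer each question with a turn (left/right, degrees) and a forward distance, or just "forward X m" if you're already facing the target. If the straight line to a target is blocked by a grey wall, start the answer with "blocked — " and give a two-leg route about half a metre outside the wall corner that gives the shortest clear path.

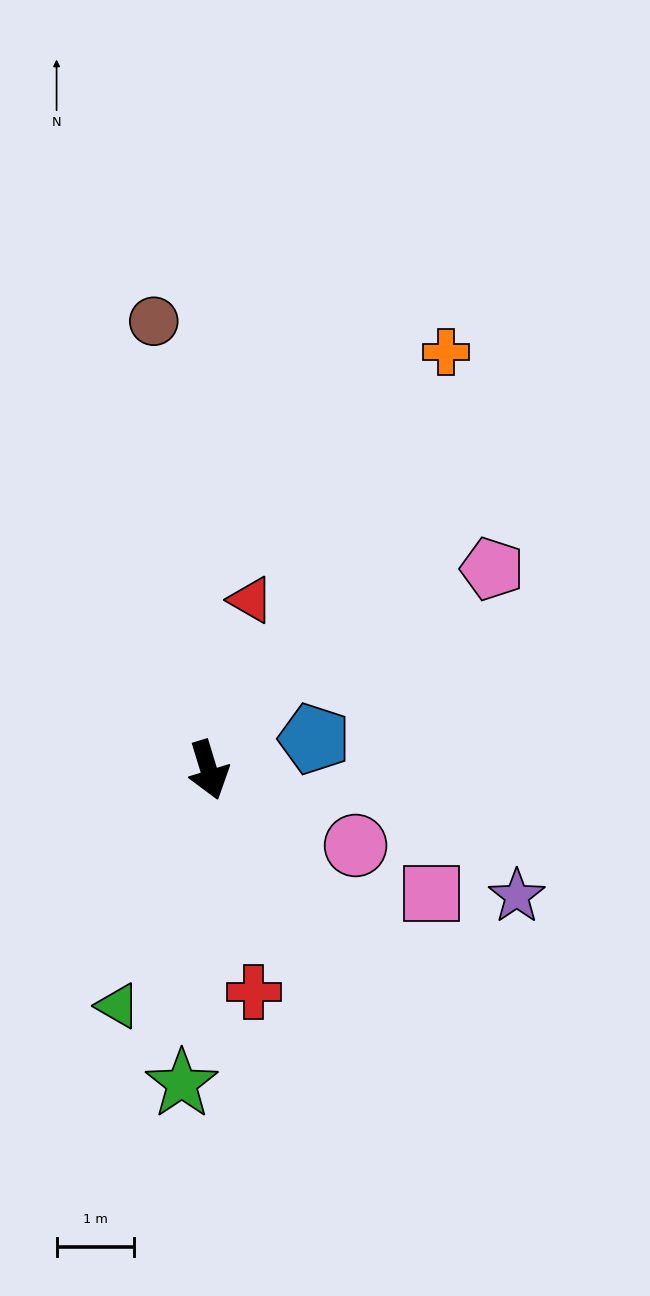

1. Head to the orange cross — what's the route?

turn left 133°, forward 6.2 m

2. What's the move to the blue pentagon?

turn left 90°, forward 1.4 m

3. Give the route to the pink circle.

turn left 46°, forward 2.1 m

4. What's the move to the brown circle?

turn left 170°, forward 5.9 m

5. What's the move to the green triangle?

turn right 38°, forward 3.3 m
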